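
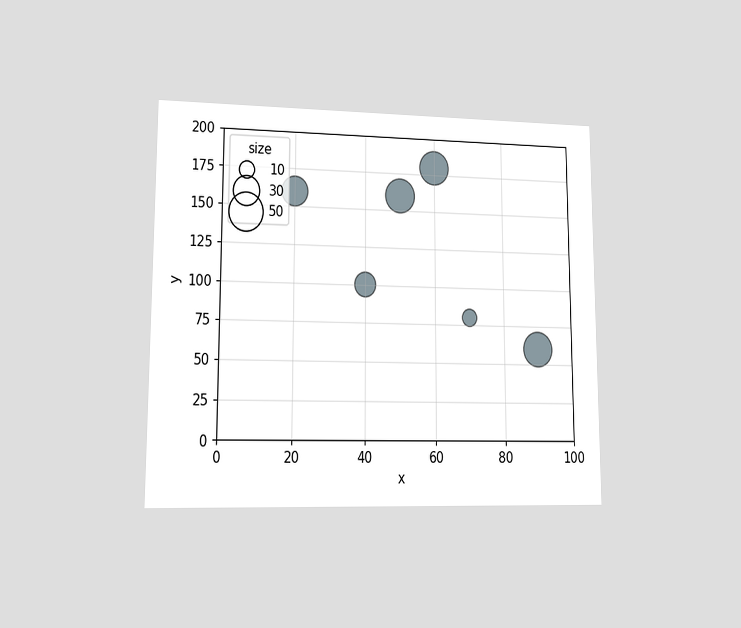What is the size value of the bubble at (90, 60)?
40

The chart is viewed at a slight angle. Matching the bubble at (90, 60) against the size legend gives 40.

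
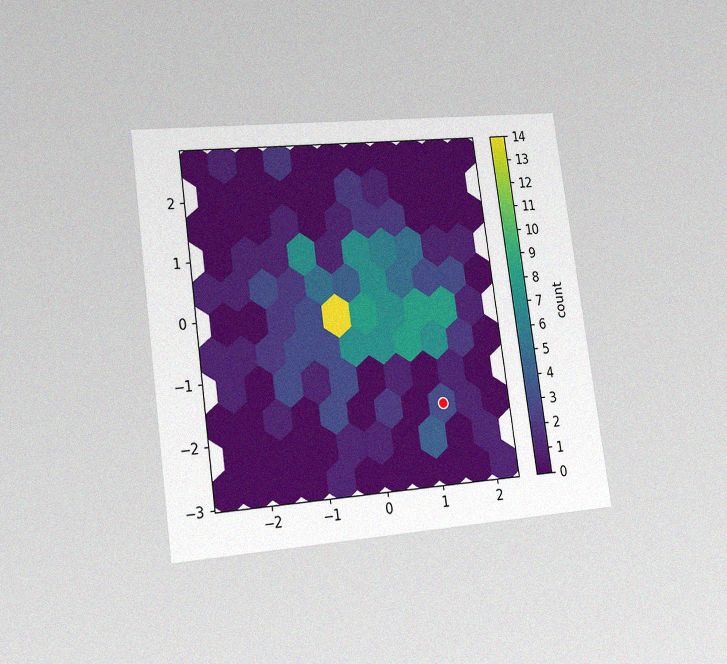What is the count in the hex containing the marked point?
3

The chart is tilted about 8° counter-clockwise and viewed slightly from the left, with some photo noise. The marked hex reads 3 on the colorbar.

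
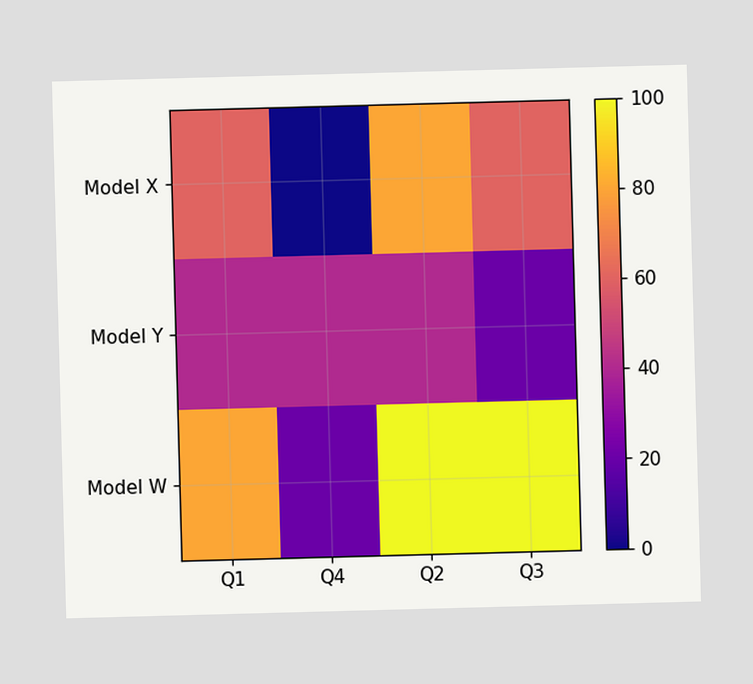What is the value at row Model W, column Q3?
Matching cell (Model W, Q3) against the colorbar gives 100.

100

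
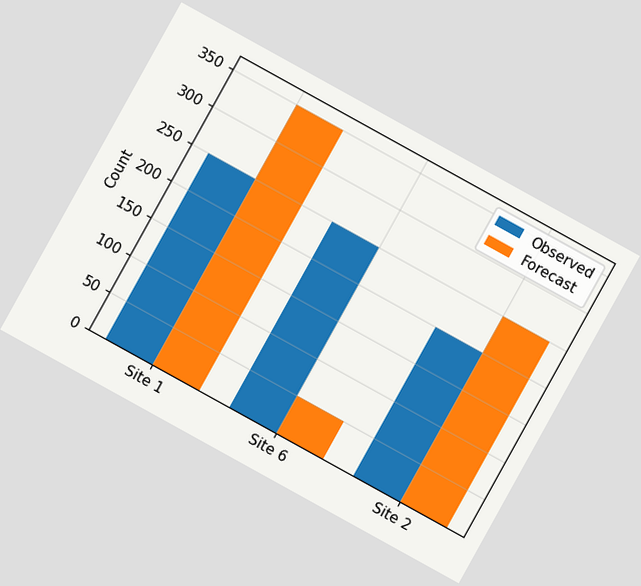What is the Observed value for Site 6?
The chart is tilted about 29° clockwise. The Observed bar at Site 6 reaches 250 on the y-axis.

250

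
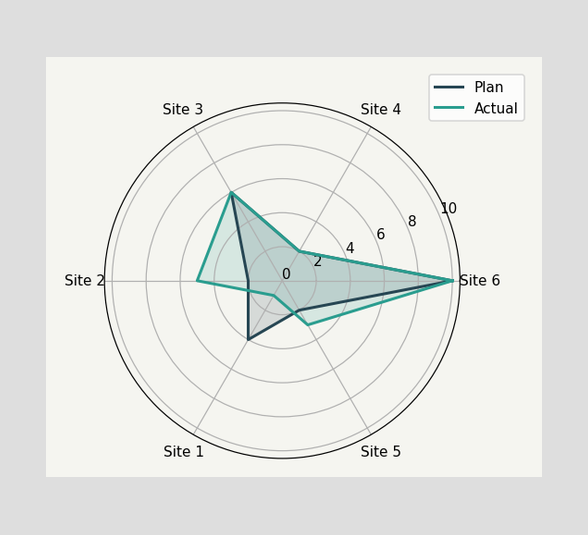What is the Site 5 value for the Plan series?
2

On the Site 5 axis, Plan reaches 2.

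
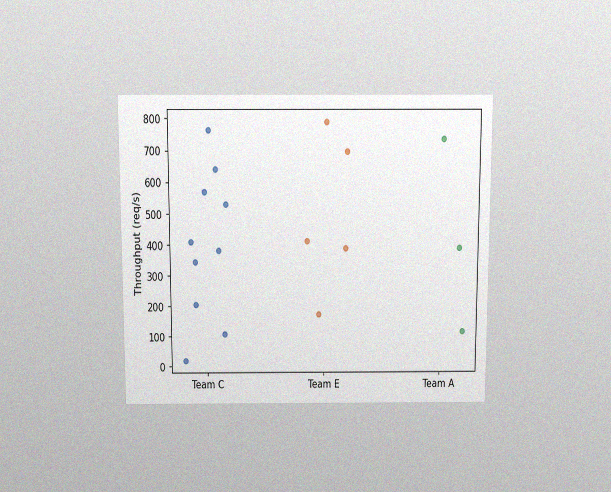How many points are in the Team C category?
The chart is viewed slightly from above, with some photo noise. Counting the markers in the Team C column gives 10.

10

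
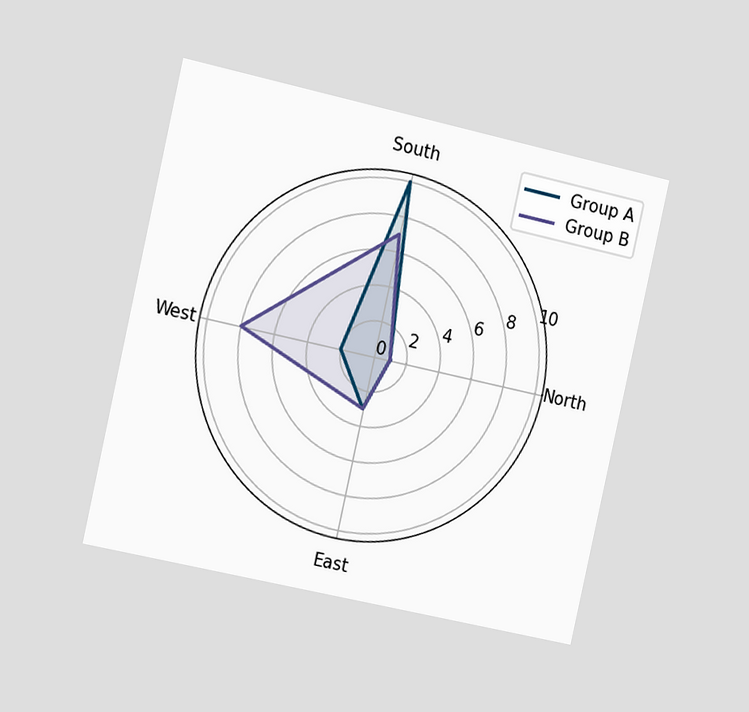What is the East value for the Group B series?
3

The chart is tilted about 13° clockwise and viewed slightly from the left. On the East axis, Group B reaches 3.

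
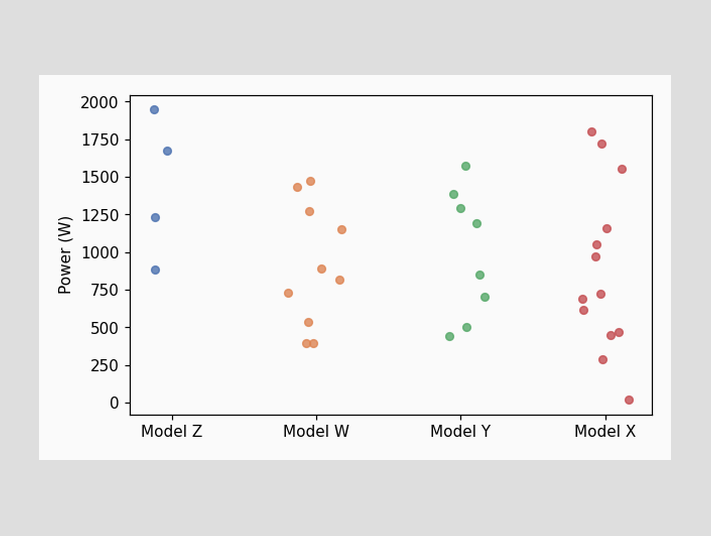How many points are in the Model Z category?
4

Counting the markers in the Model Z column gives 4.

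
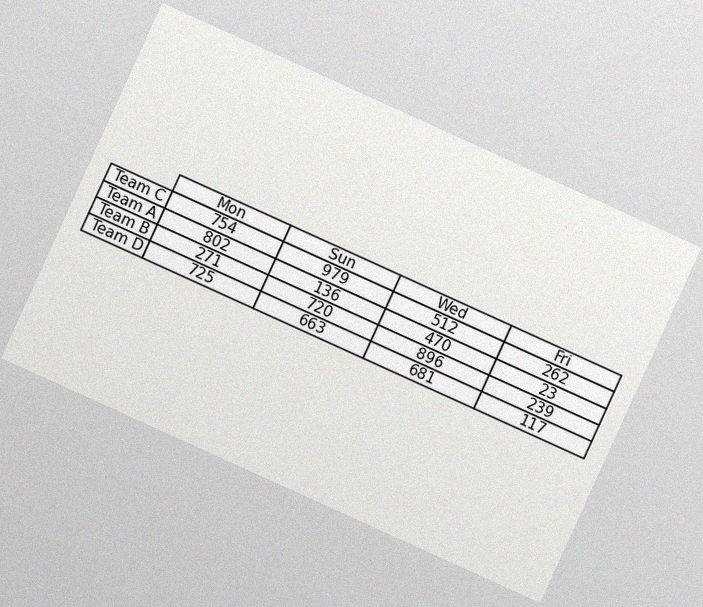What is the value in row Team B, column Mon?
The chart is tilted about 24° clockwise, with some photo noise. The (Team B, Mon) cell reads 271.

271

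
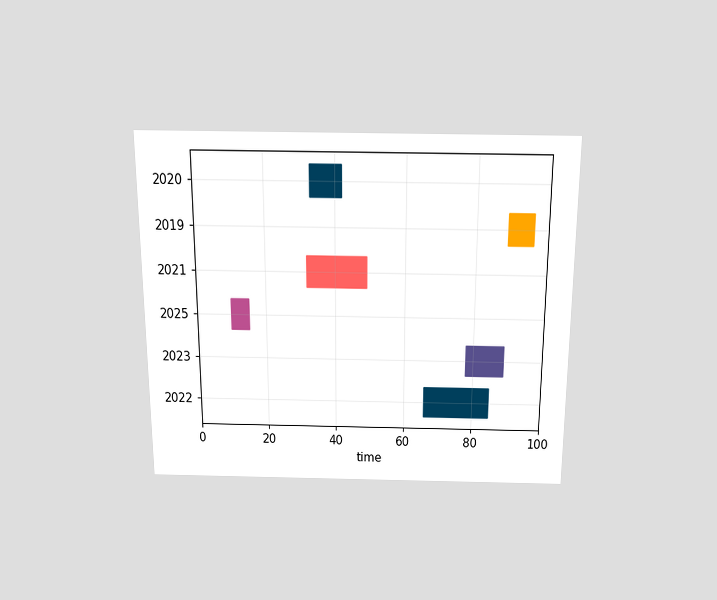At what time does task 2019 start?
89

The chart is viewed slightly from above. The 2019 bar begins at t=89.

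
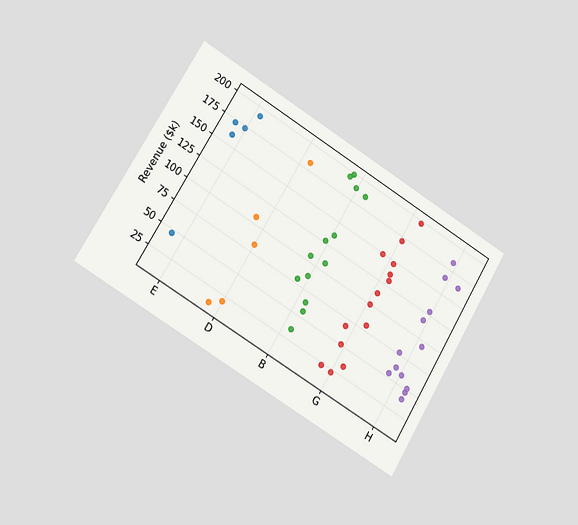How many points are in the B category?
The chart is tilted about 31° clockwise and viewed slightly from the left. Counting the markers in the B column gives 13.

13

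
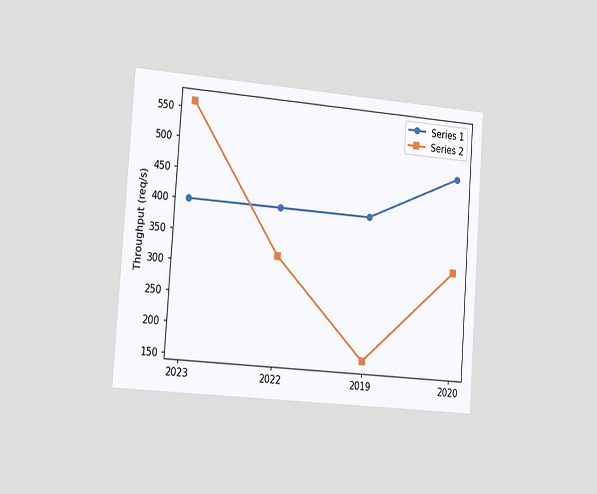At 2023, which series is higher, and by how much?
The chart is tilted about 4° clockwise and viewed slightly from the left. At 2023, Series 2 sits above the other line by 160req/s.

Series 2, by 160req/s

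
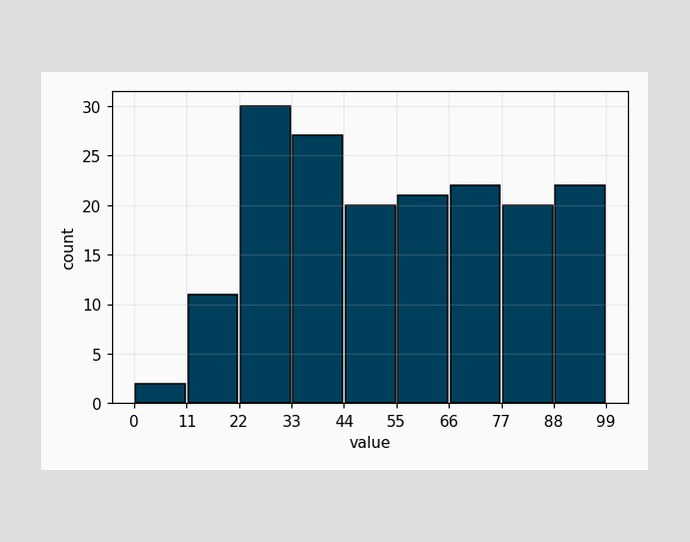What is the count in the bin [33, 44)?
27

The [33, 44) bin has height 27.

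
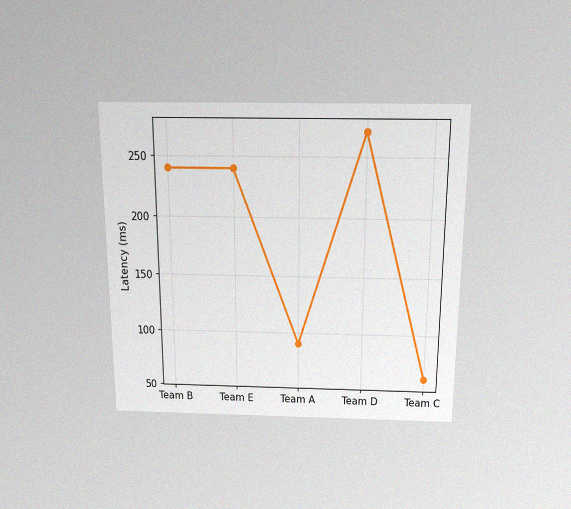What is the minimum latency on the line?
The chart is viewed slightly from above, with some photo noise. The lowest point is at Team C, and reading across to the y-axis gives 60ms.

60ms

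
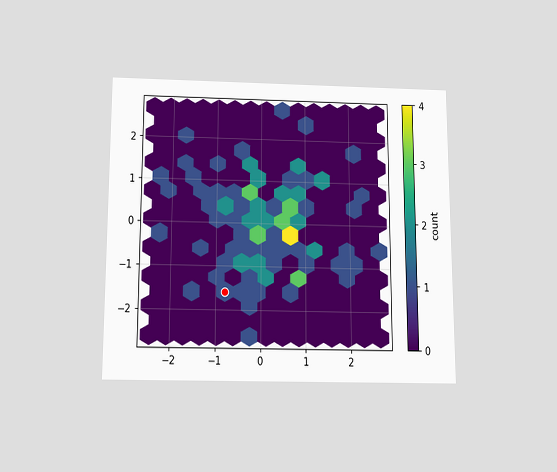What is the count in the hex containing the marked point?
The chart is viewed slightly from below. The marked hex reads 1 on the colorbar.

1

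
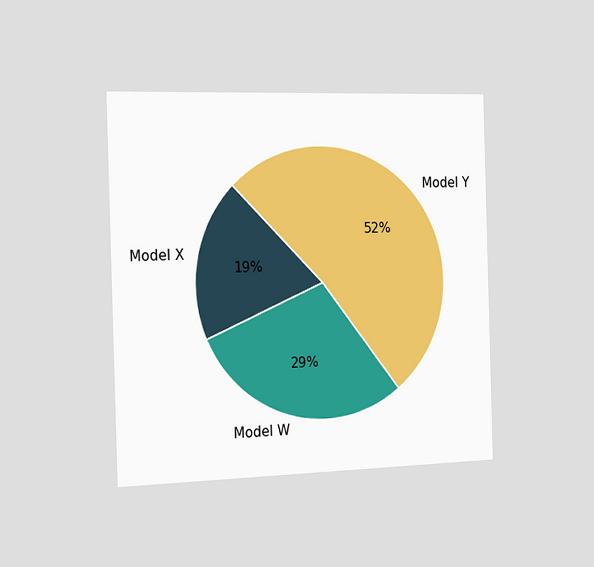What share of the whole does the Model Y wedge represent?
52%

The chart is viewed slightly from the left. The Model Y slice takes up 52% of the pie.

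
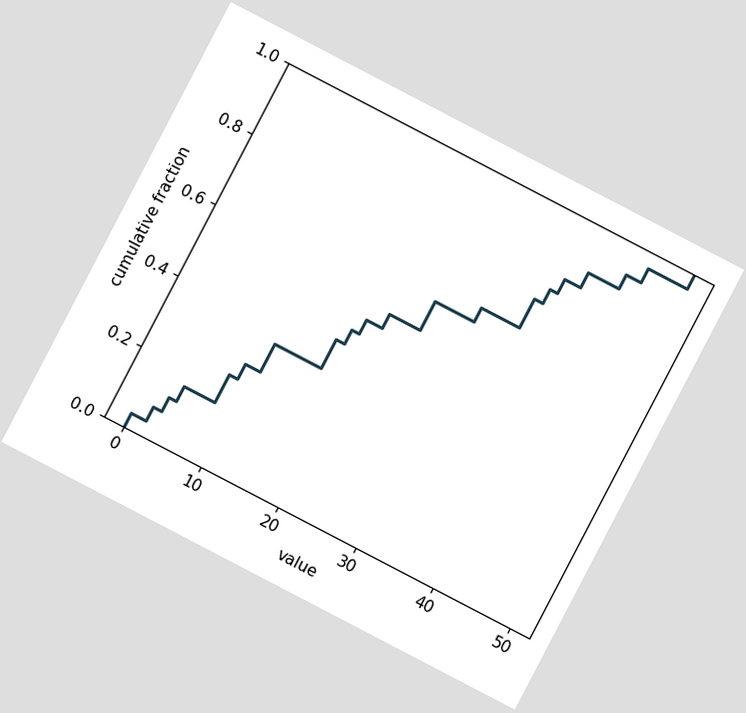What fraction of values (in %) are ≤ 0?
The chart is tilted about 28° clockwise. At x=0 the ECDF step is at 4%.

4%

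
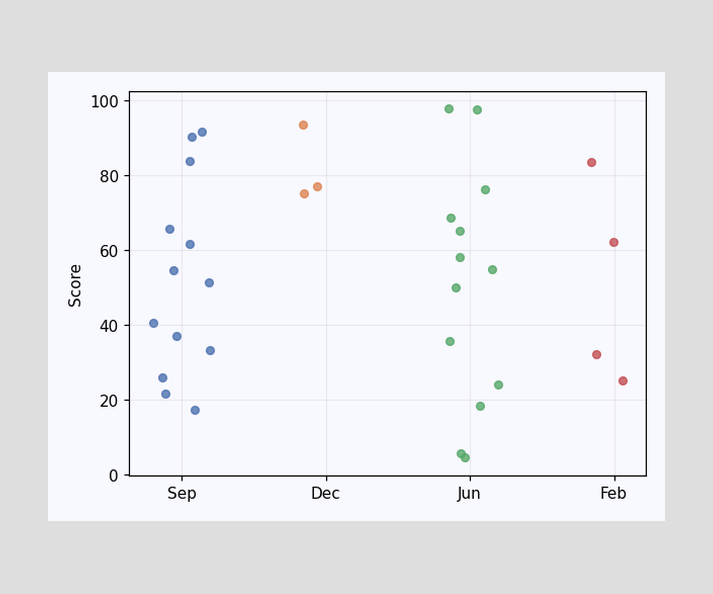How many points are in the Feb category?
Counting the markers in the Feb column gives 4.

4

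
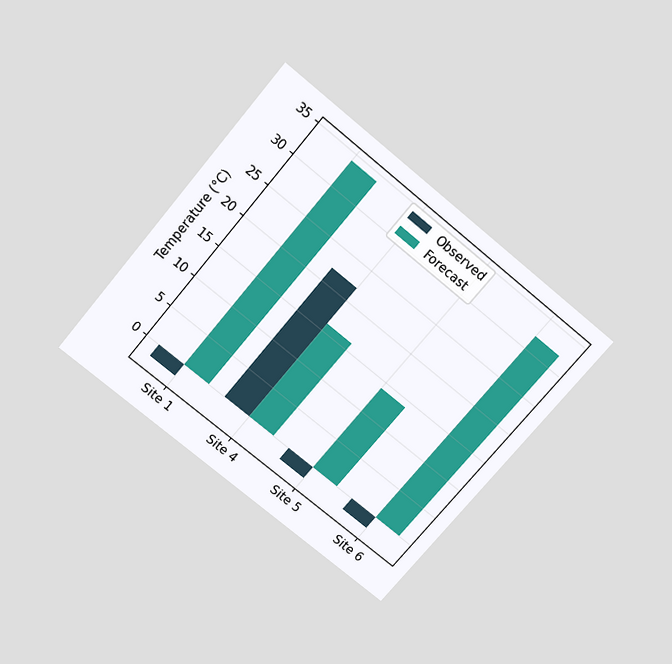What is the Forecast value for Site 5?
14°C

The chart is tilted about 40° clockwise and viewed slightly from above. The Forecast bar at Site 5 reaches 14°C on the y-axis.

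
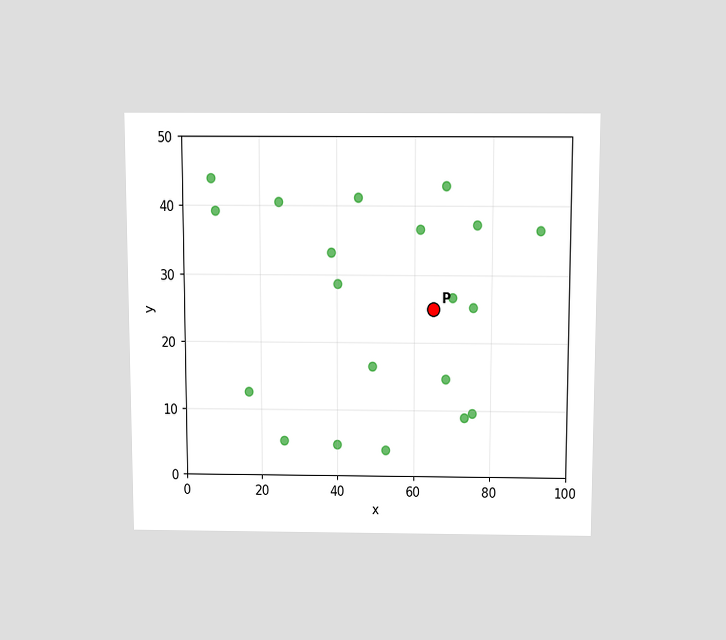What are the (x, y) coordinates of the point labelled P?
(65, 25)

The chart is viewed slightly from above. Following the gridlines from P to each axis, P sits at (65, 25).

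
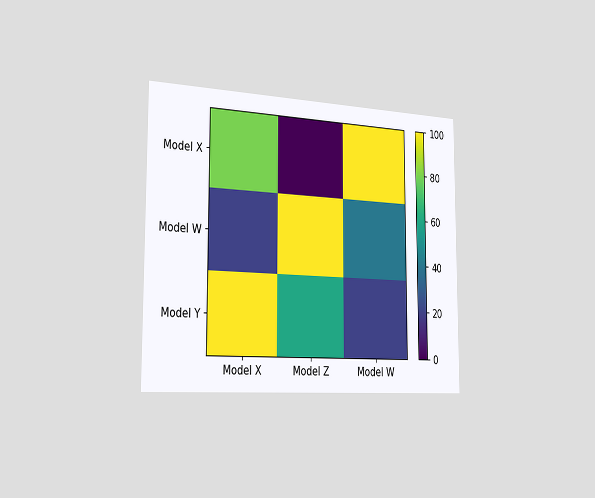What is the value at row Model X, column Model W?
100

The chart is viewed slightly from the left. Matching cell (Model X, Model W) against the colorbar gives 100.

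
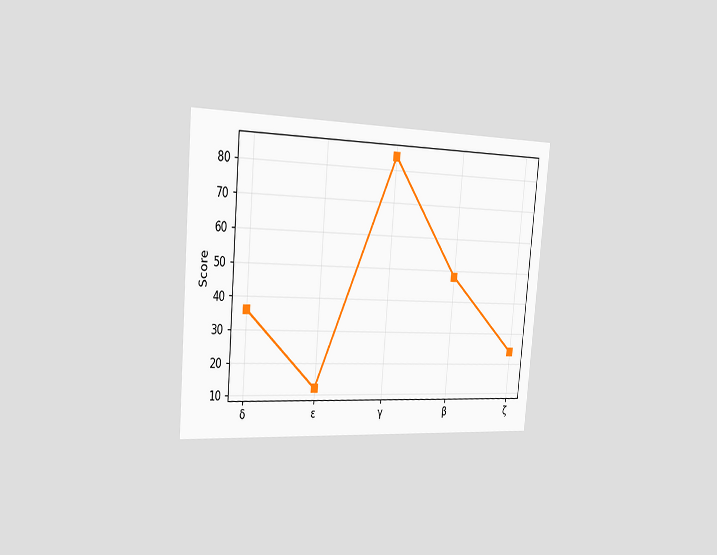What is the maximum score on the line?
The chart is tilted about 5° clockwise and viewed slightly from the left. The highest point is at γ, and reading across to the y-axis gives 84.

84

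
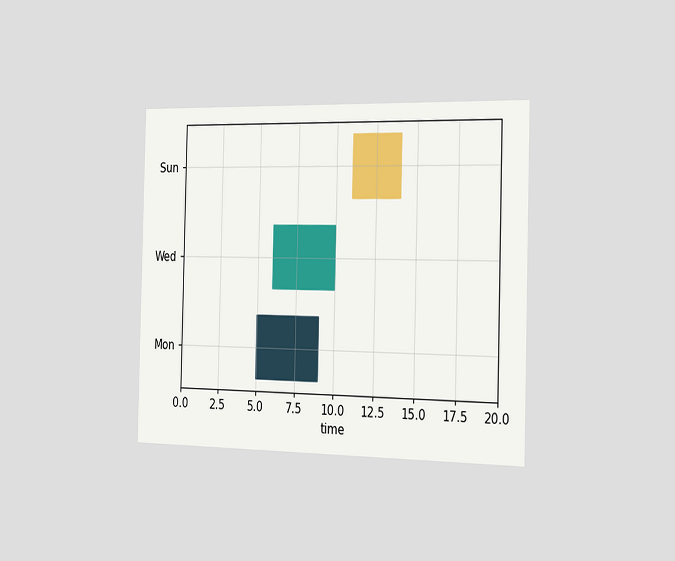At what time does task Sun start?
11

The chart is viewed slightly from the right. The Sun bar begins at t=11.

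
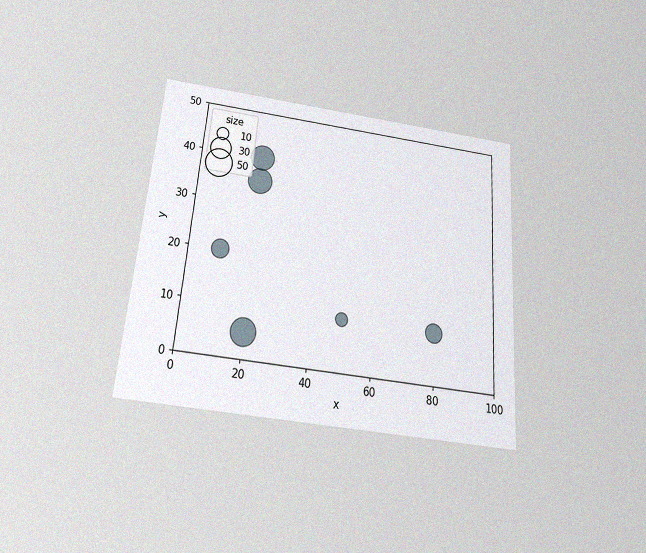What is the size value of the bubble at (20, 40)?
40

The chart is tilted about 4° clockwise and viewed slightly from below, with some photo noise. Matching the bubble at (20, 40) against the size legend gives 40.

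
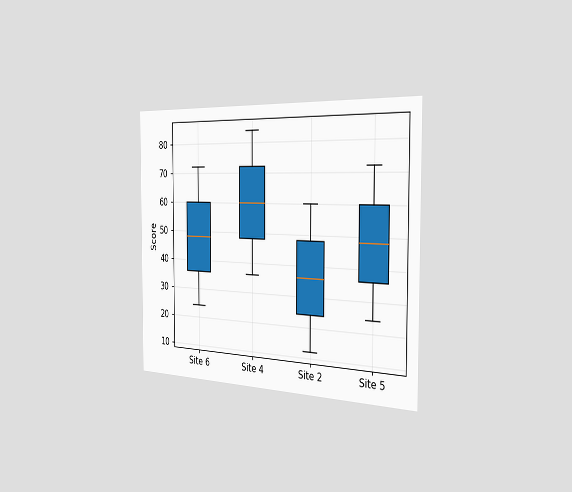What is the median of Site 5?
The chart is viewed slightly from the right. The median line in the Site 5 box sits at 48.

48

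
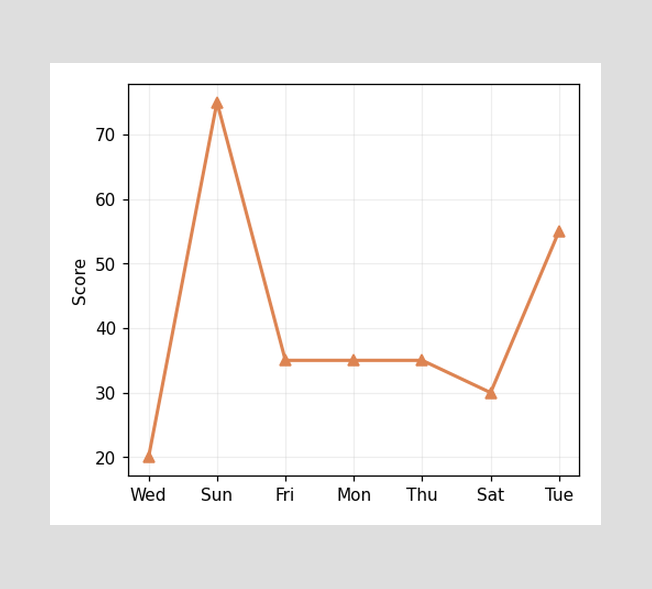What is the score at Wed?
At Wed, the line is at 20.

20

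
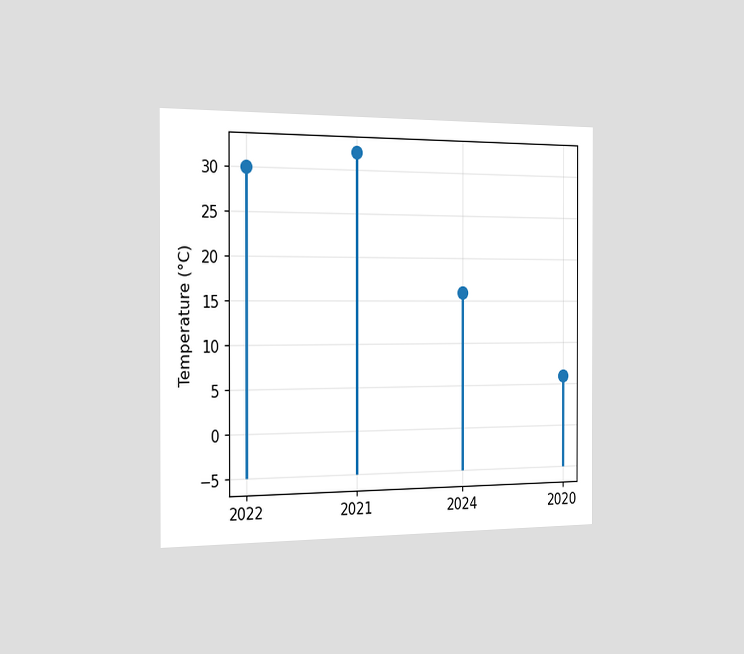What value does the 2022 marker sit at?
The chart is viewed slightly from the left. The 2022 marker sits at 30°C.

30°C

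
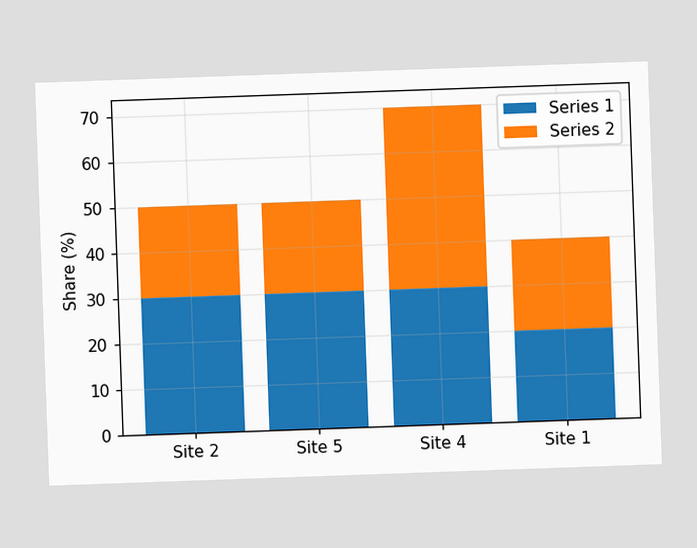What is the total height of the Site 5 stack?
The chart is tilted about 2° counter-clockwise. The Site 5 stack's top reaches 50% on the y-axis.

50%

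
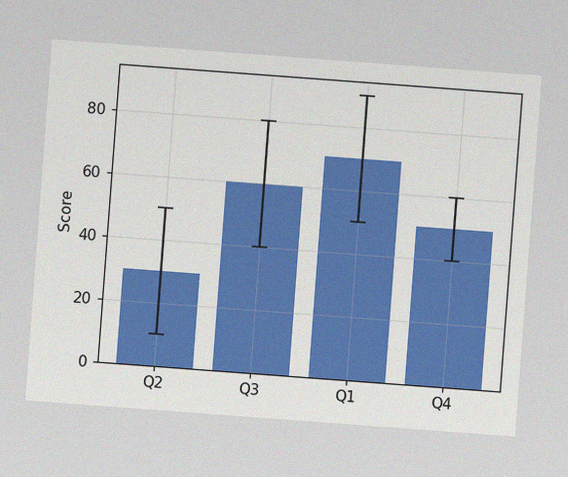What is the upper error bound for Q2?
The chart is tilted about 4° clockwise, with some photo noise. The Q2 bar's upper whisker reaches 50.

50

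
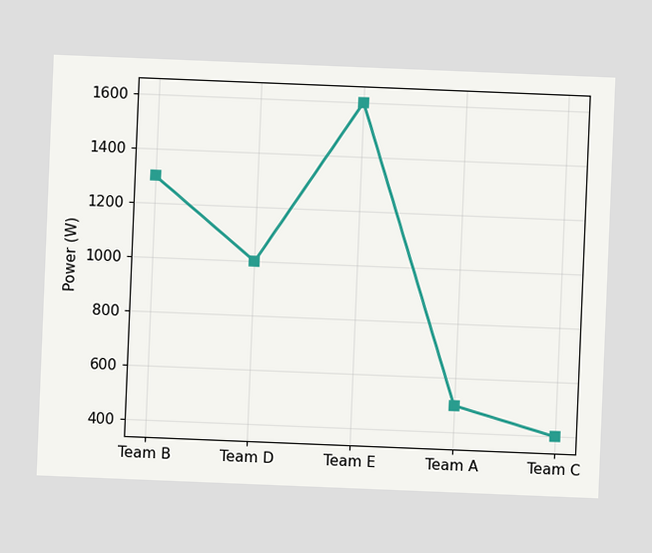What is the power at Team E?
1600W

The chart is tilted about 2° clockwise. At Team E, the line is at 1600W.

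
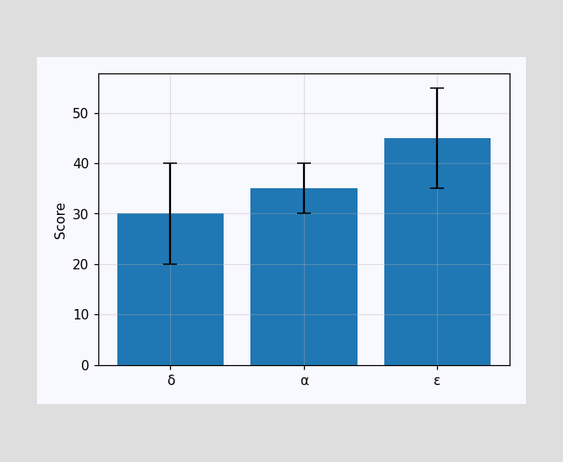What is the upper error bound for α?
40

The α bar's upper whisker reaches 40.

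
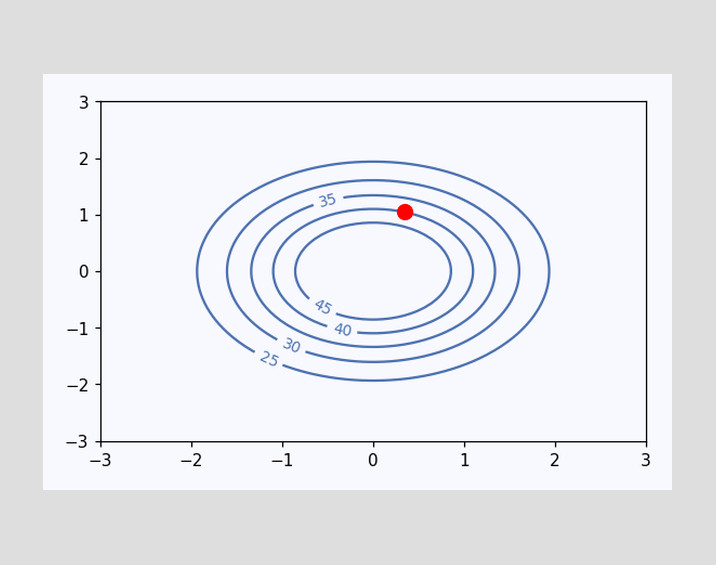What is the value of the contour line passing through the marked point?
The marked point sits on the contour labelled 40.

40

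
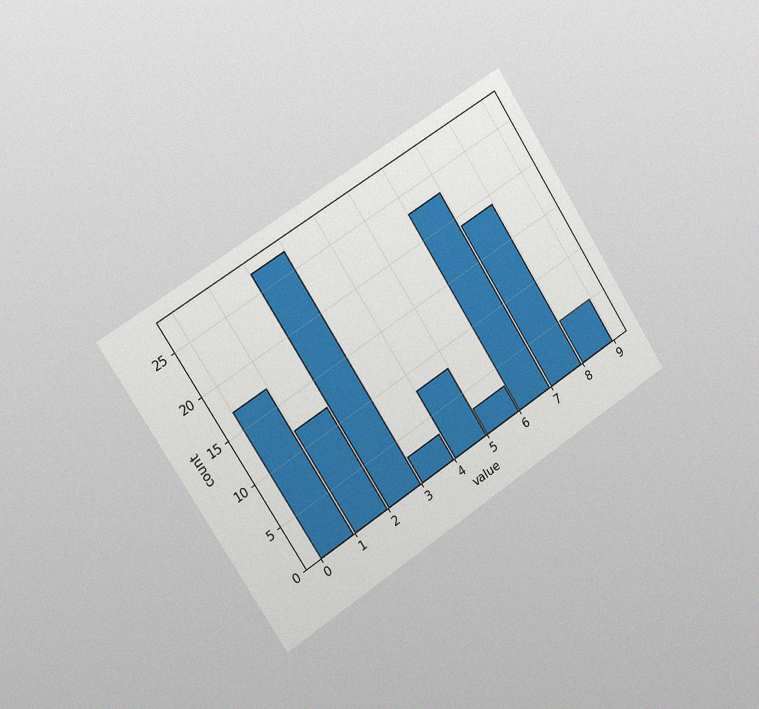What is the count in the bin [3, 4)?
3

The chart is tilted about 33° counter-clockwise and viewed slightly from the left, with some photo noise. The [3, 4) bin has height 3.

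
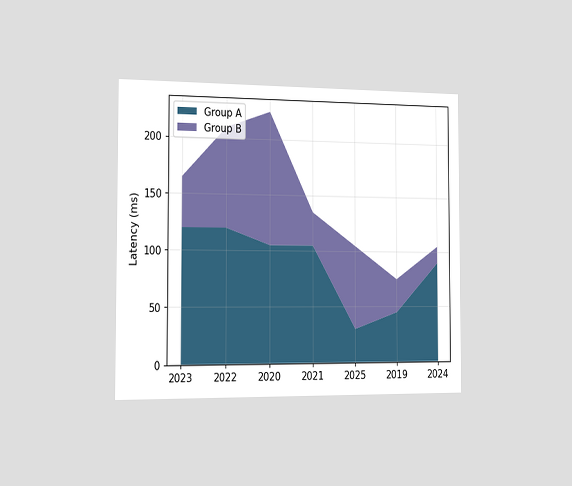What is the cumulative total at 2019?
75ms

The chart is viewed slightly from the left. The stacked total at 2019 reaches 75ms.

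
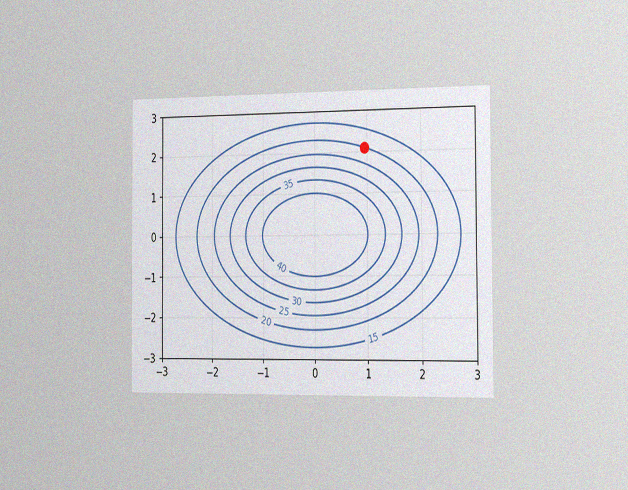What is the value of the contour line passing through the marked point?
20

The chart is viewed slightly from the right, with some photo noise. The marked point sits on the contour labelled 20.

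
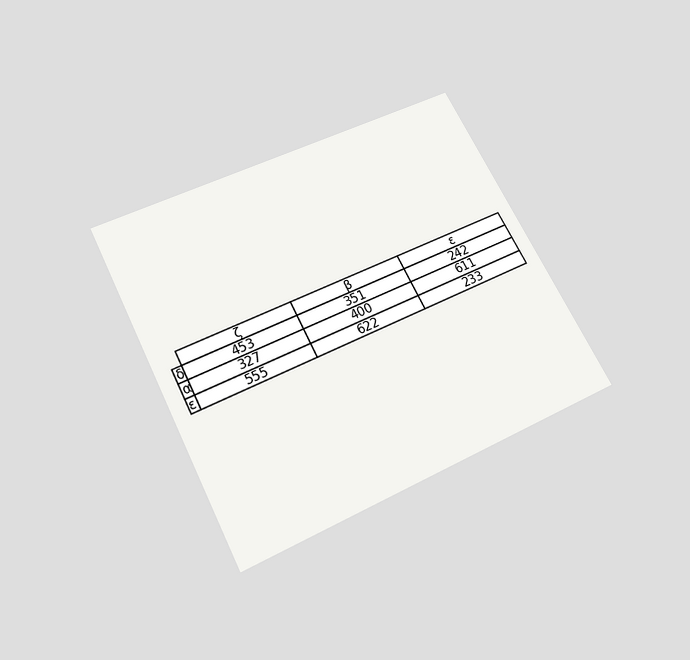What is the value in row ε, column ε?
The chart is tilted about 27° counter-clockwise and viewed slightly from below. The (ε, ε) cell reads 233.

233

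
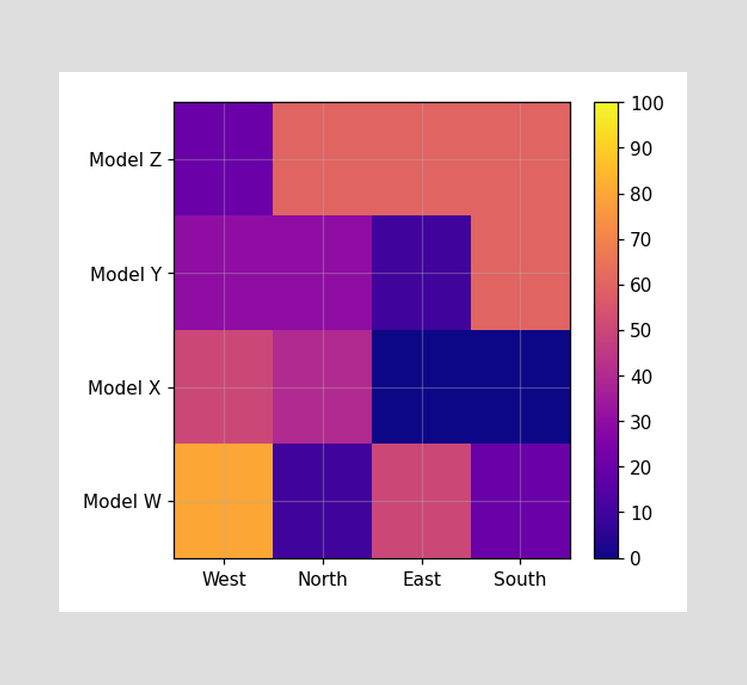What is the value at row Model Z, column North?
Matching cell (Model Z, North) against the colorbar gives 60.

60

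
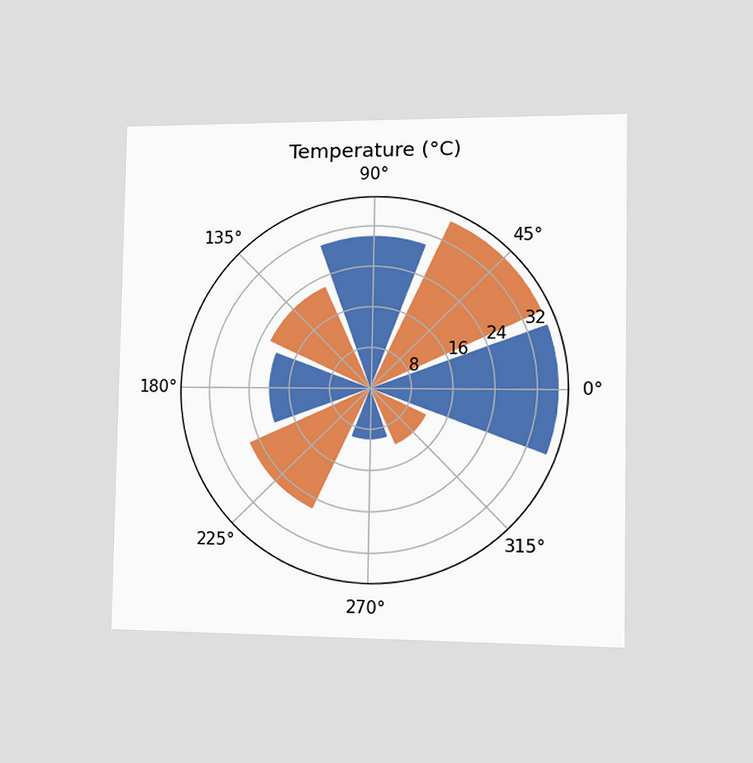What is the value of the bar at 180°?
The chart is viewed slightly from the right. The bar at 180° reaches 20°C on the radial axis.

20°C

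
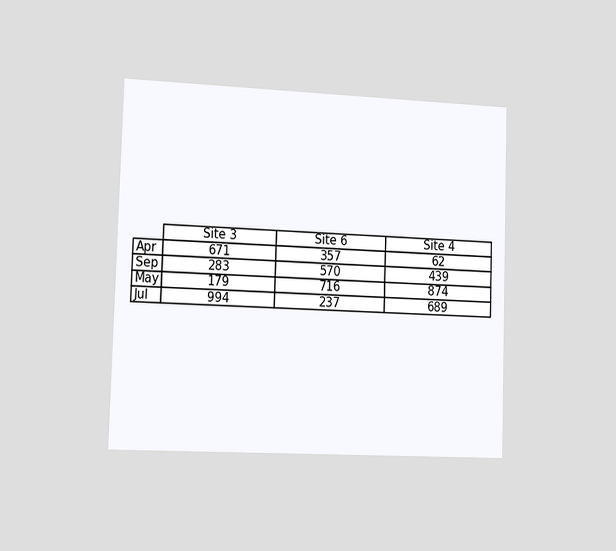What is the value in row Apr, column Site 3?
The chart is viewed slightly from the left. The (Apr, Site 3) cell reads 671.

671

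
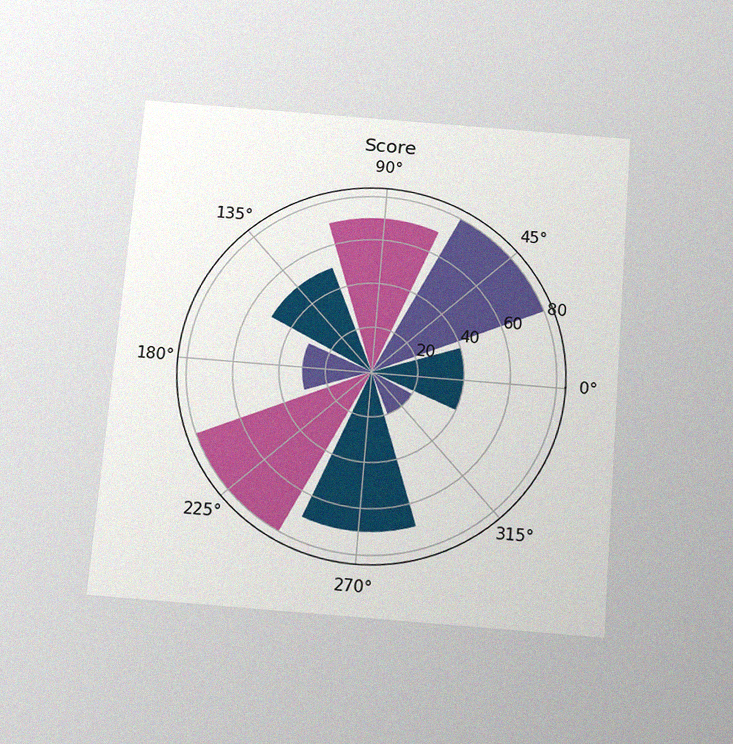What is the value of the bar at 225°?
The chart is tilted about 5° clockwise and viewed slightly from below, with some photo noise. The bar at 225° reaches 80 on the radial axis.

80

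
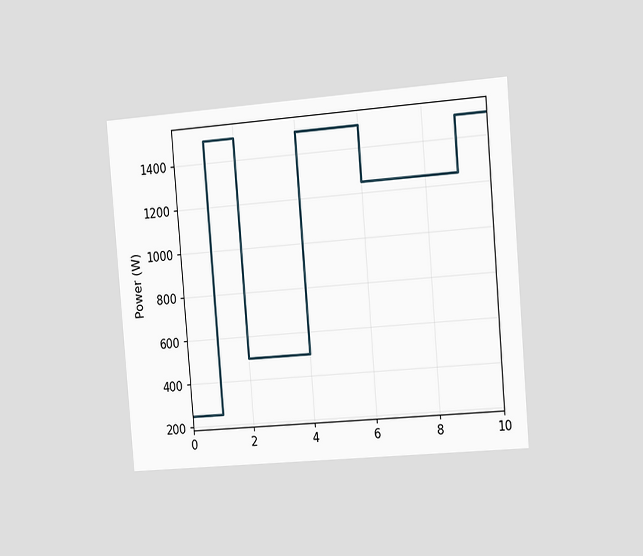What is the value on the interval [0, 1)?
250W

The chart is tilted about 5° counter-clockwise and viewed slightly from the right. On [0, 1) the step sits at 250W.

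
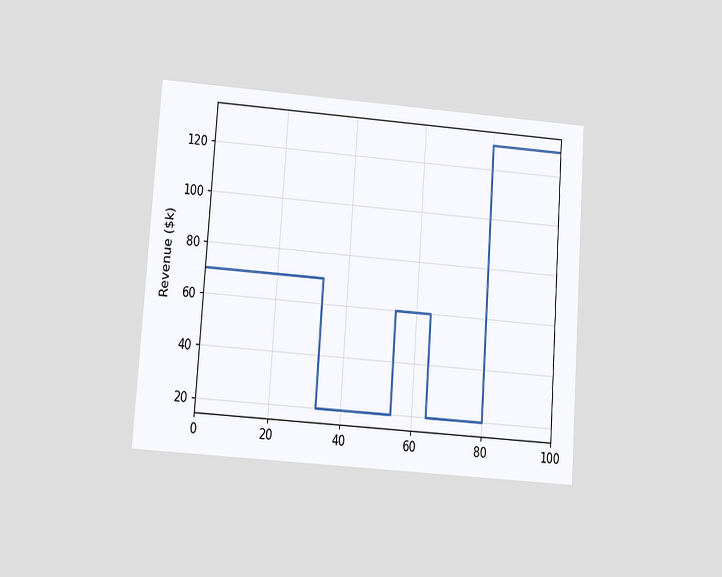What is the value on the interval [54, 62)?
The chart is tilted about 4° clockwise and viewed at a slight angle. On [54, 62) the step sits at $60k.

$60k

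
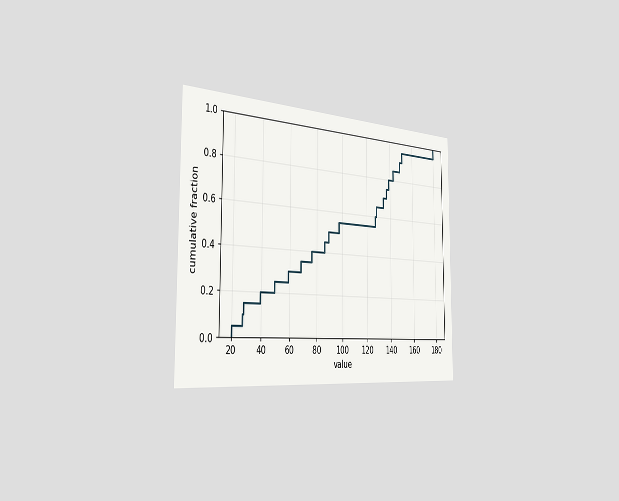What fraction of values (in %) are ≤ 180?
100%

The chart is viewed slightly from the left. At x=180 the ECDF step is at 100%.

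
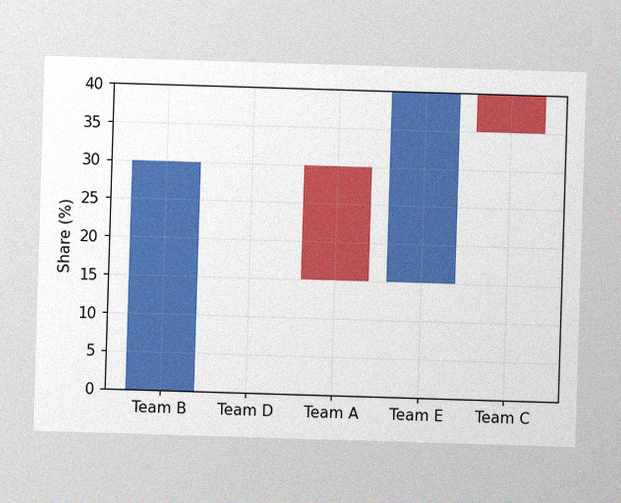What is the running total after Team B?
30%

The image has some photo noise and uneven lighting. After Team B the running total reaches 30%.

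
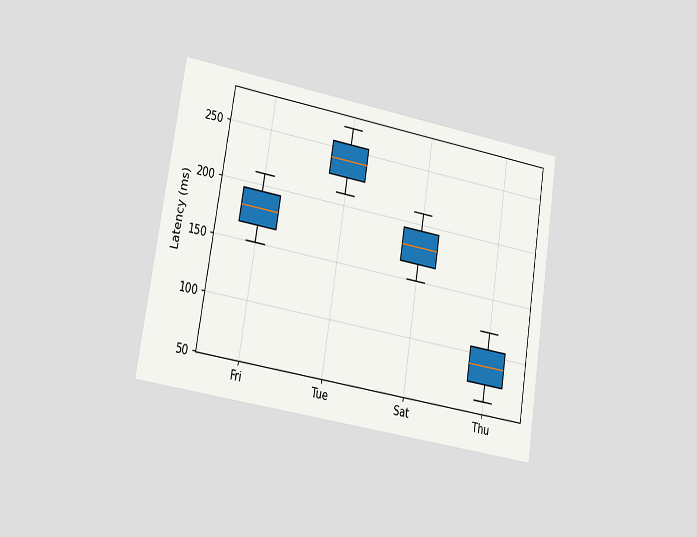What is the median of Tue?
240ms

The chart is tilted about 9° clockwise and viewed slightly from the left. The median line in the Tue box sits at 240ms.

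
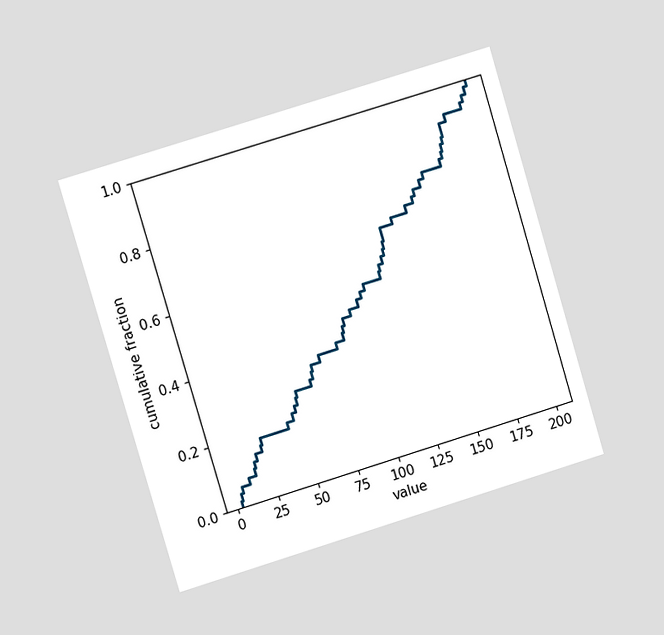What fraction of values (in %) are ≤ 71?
36%

The chart is tilted about 17° counter-clockwise and viewed at a slight angle. At x=71 the ECDF step is at 36%.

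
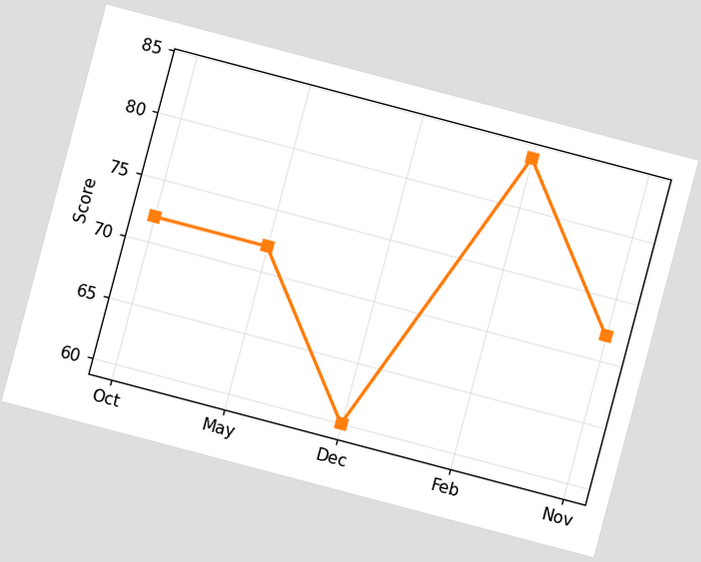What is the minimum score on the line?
60

The chart is tilted about 15° clockwise. The lowest point is at Dec, and reading across to the y-axis gives 60.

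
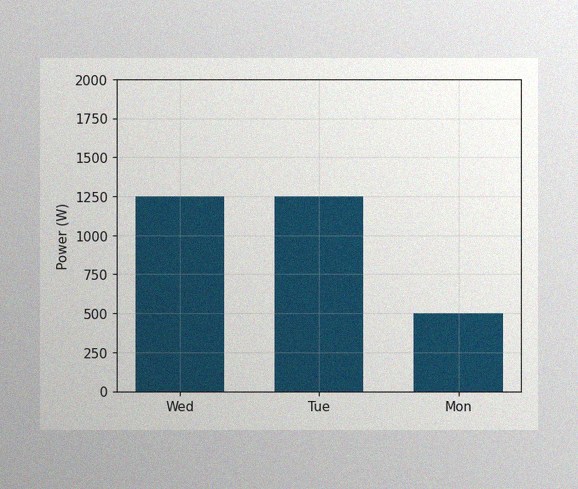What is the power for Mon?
500W

The image has some photo noise and uneven lighting. Reading along the chart's y-axis, the Mon bar reaches 500W.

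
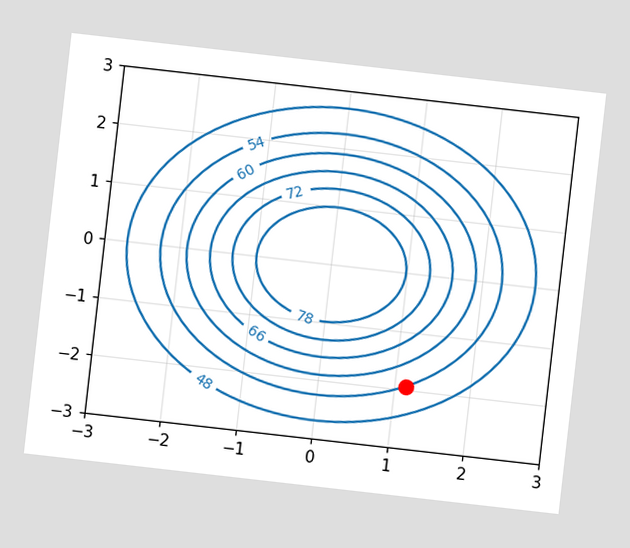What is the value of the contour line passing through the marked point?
The chart is tilted about 6° clockwise. The marked point sits on the contour labelled 54.

54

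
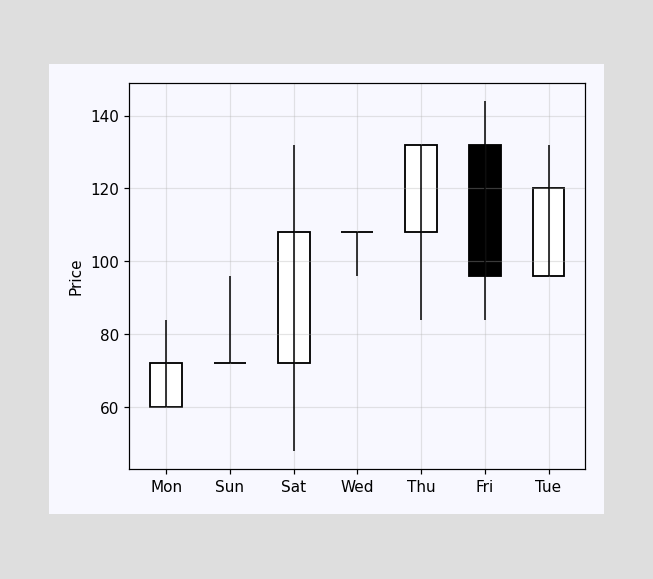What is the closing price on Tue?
The Tue candle closes at 120.

120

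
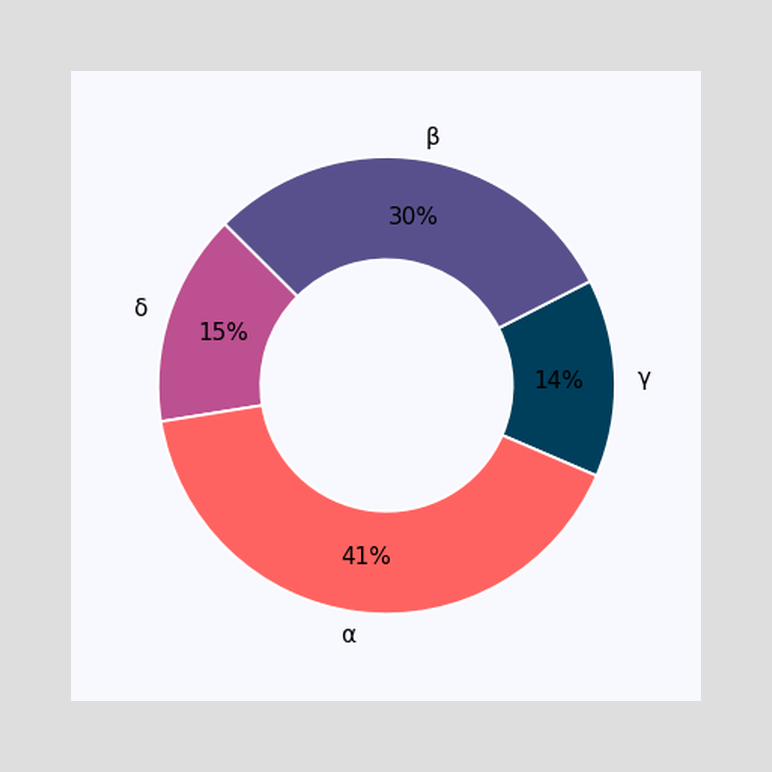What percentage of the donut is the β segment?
The β segment takes up 30% of the ring.

30%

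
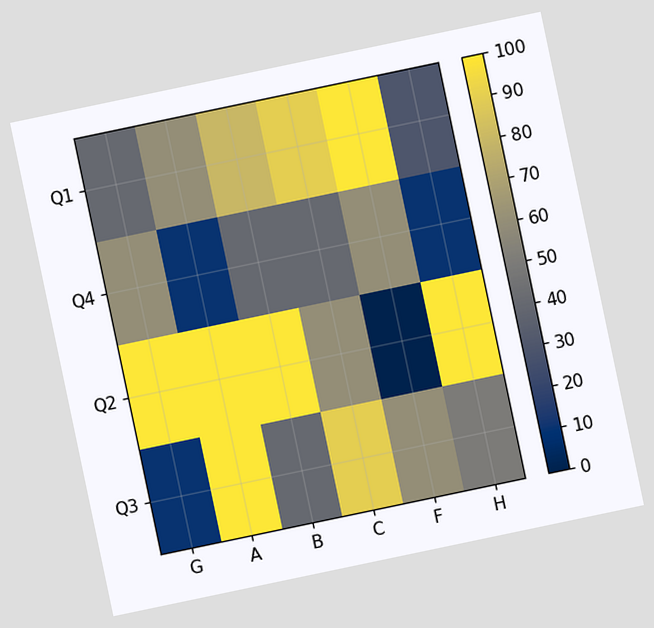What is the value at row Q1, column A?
The chart is tilted about 12° counter-clockwise. Matching cell (Q1, A) against the colorbar gives 60.

60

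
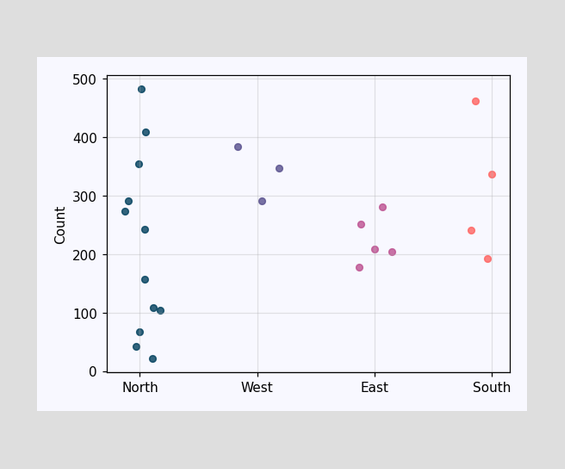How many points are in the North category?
Counting the markers in the North column gives 12.

12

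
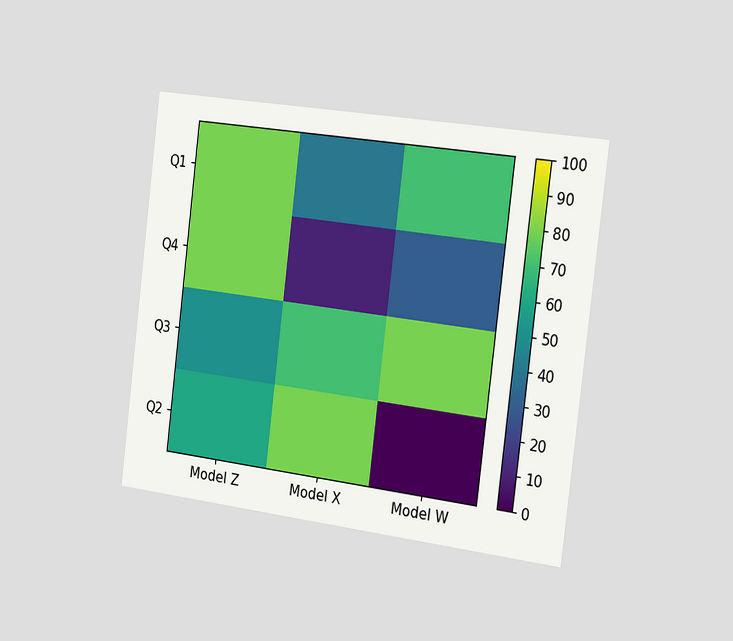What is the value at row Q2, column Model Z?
The chart is tilted about 7° clockwise and viewed slightly from the right. Matching cell (Q2, Model Z) against the colorbar gives 60.

60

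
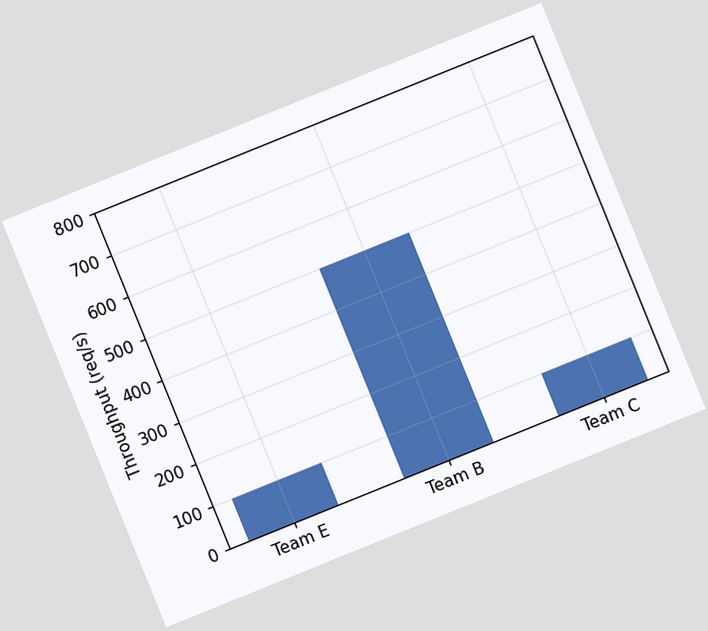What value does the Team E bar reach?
The chart is tilted about 22° counter-clockwise. Reading along the chart's y-axis, the Team E bar reaches 100req/s.

100req/s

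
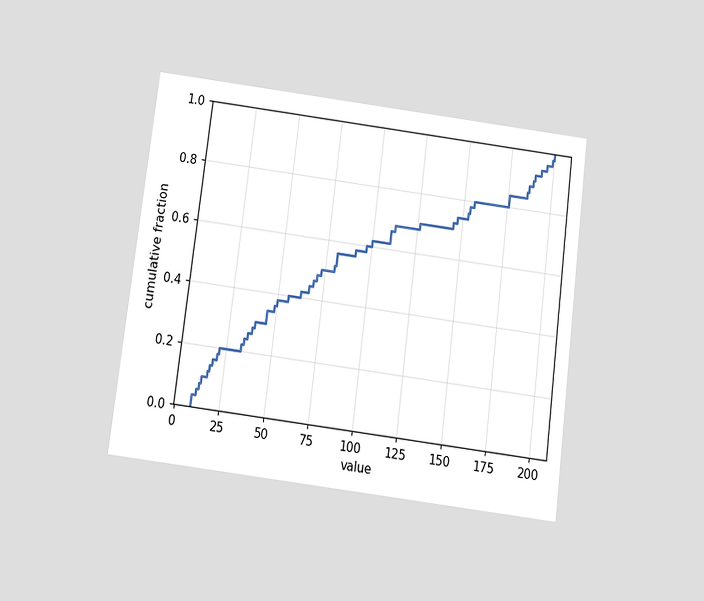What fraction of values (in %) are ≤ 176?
The chart is tilted about 7° clockwise and viewed slightly from below. At x=176 the ECDF step is at 84%.

84%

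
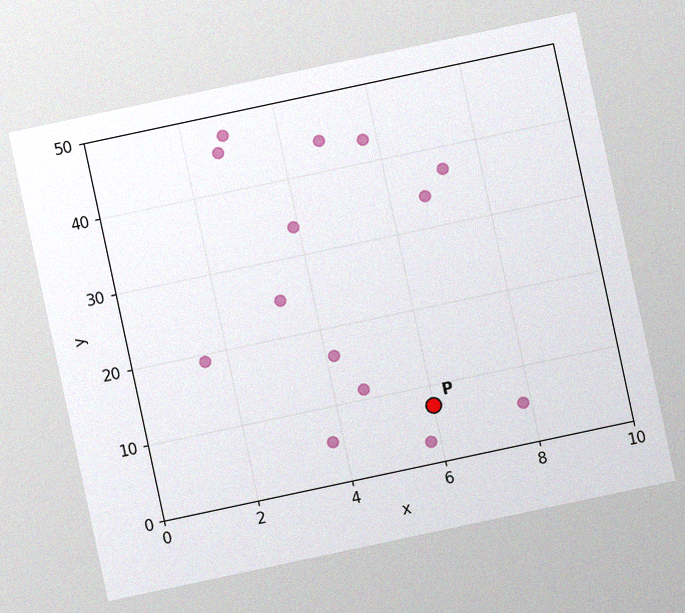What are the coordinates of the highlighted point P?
The chart is tilted about 12° counter-clockwise, with some photo noise. Following the gridlines from P to each axis, P sits at (6, 7.5).

(6, 7.5)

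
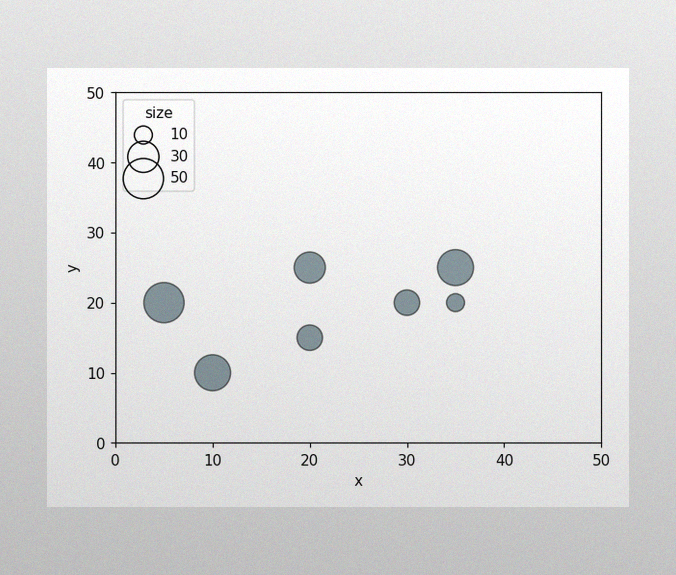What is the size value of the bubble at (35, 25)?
40

The image has some photo noise and uneven lighting. Matching the bubble at (35, 25) against the size legend gives 40.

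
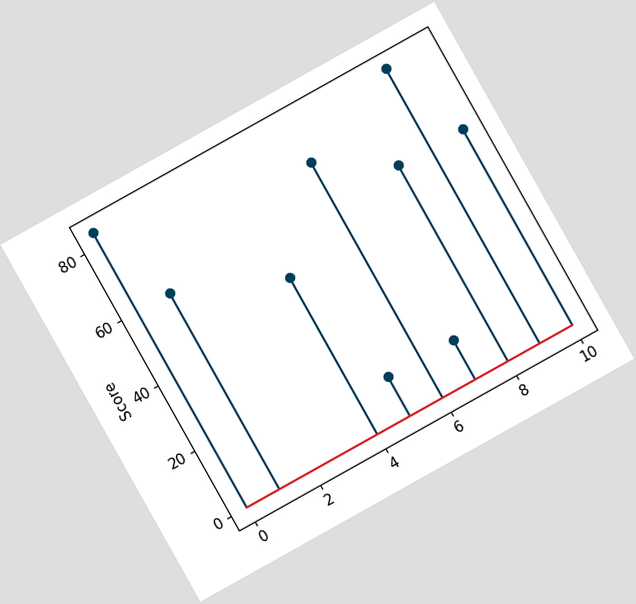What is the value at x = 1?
The chart is tilted about 29° counter-clockwise. The stem at x=1 reaches 60.

60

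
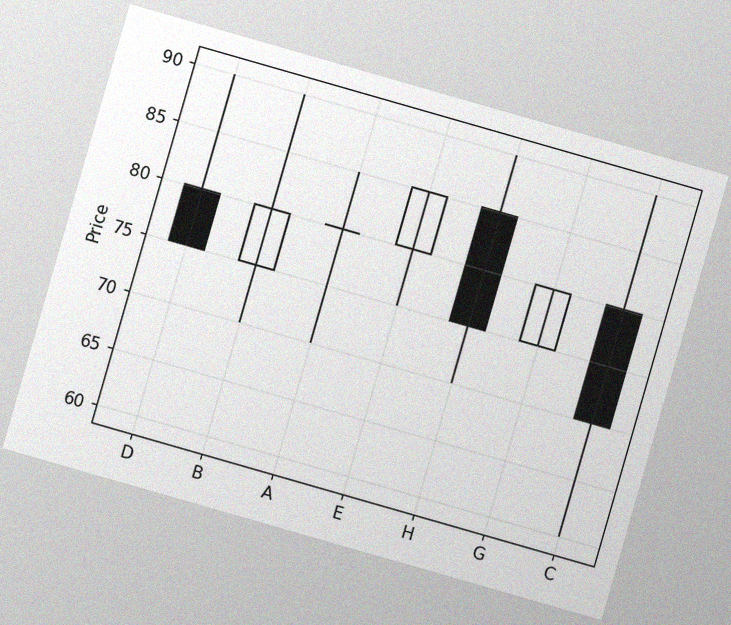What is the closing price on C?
70

The chart is tilted about 16° clockwise, with some photo noise. The C candle closes at 70.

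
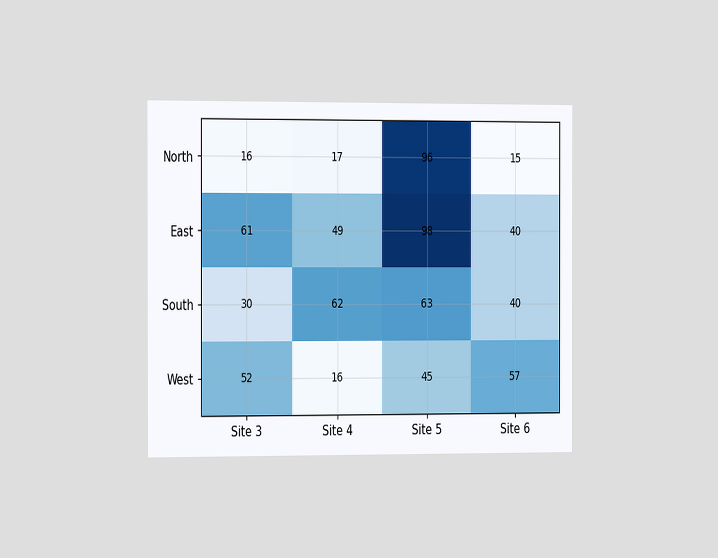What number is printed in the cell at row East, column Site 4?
49

The chart is viewed slightly from the left. The (East, Site 4) cell reads 49.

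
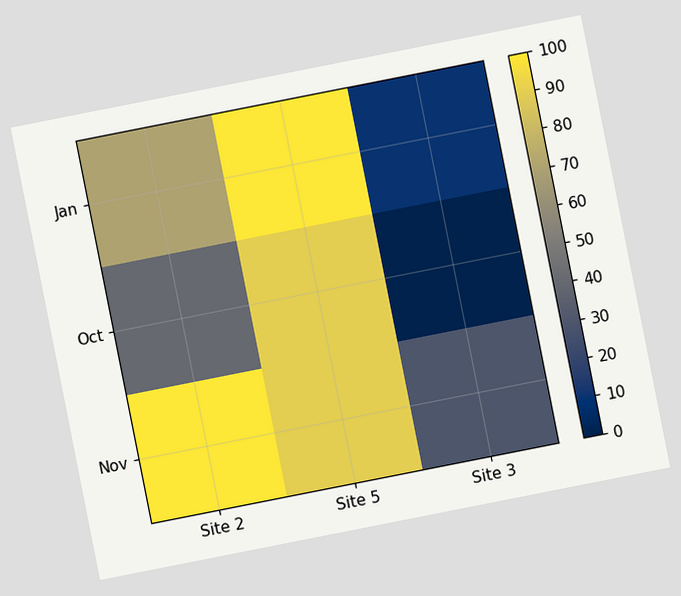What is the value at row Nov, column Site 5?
90

The chart is tilted about 11° counter-clockwise. Matching cell (Nov, Site 5) against the colorbar gives 90.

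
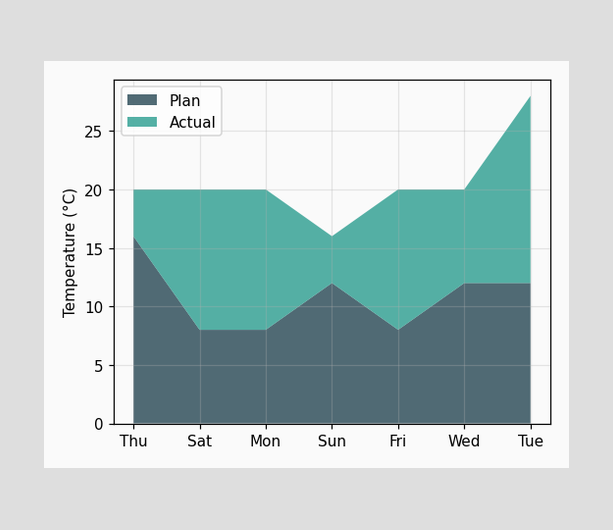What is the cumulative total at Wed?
20°C

The stacked total at Wed reaches 20°C.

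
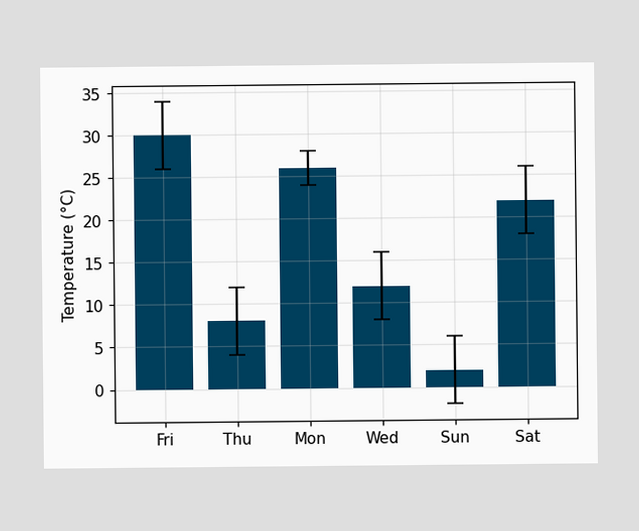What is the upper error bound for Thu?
12°C

The Thu bar's upper whisker reaches 12°C.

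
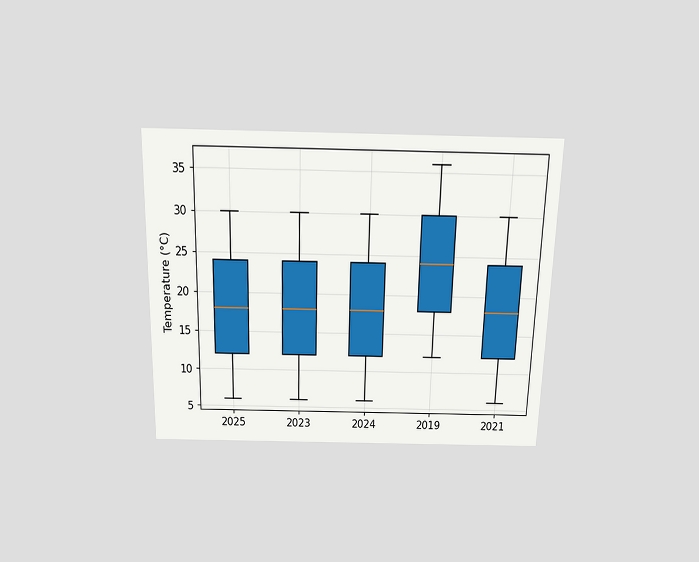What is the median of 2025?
18°C

The chart is viewed slightly from above. The median line in the 2025 box sits at 18°C.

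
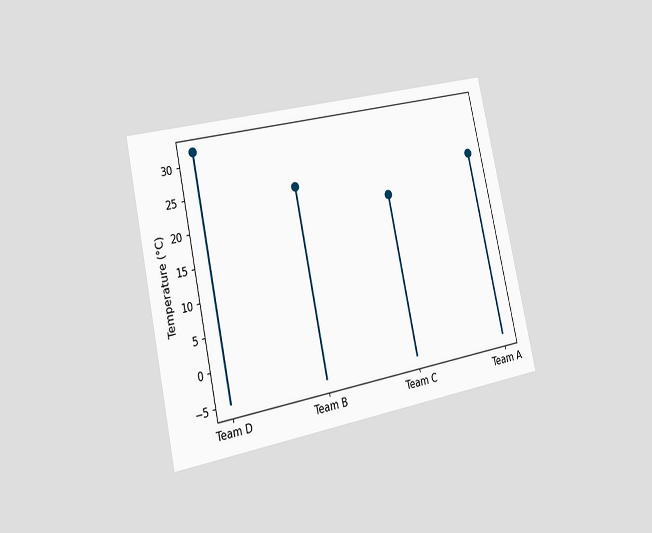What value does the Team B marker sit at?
24°C

The chart is tilted about 12° counter-clockwise and viewed slightly from the left. The Team B marker sits at 24°C.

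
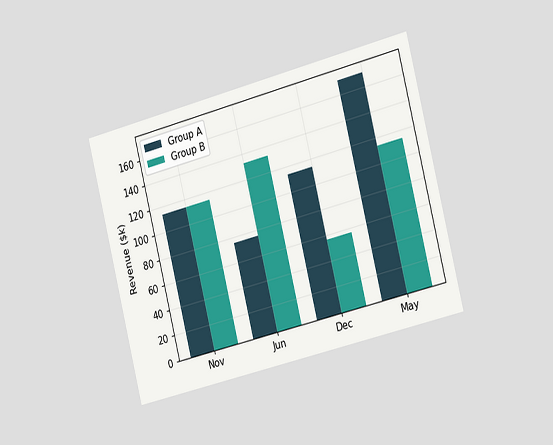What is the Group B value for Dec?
$57k

The chart is tilted about 14° counter-clockwise and viewed slightly from the right. The Group B bar at Dec reaches $57k on the y-axis.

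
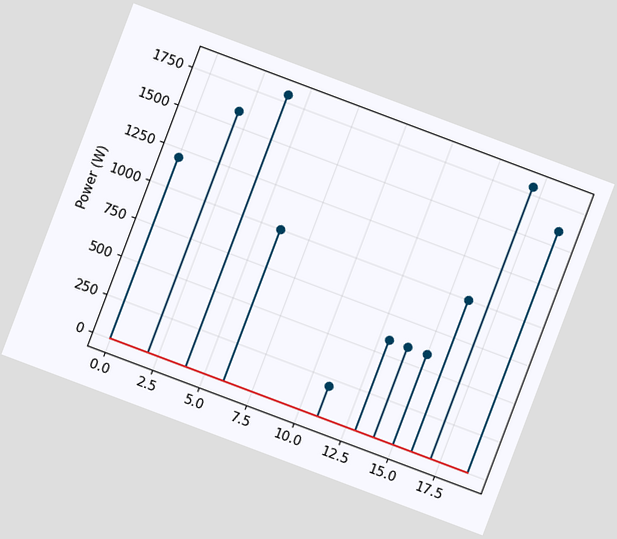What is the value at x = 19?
The chart is tilted about 21° clockwise. The stem at x=19 reaches 1600W.

1600W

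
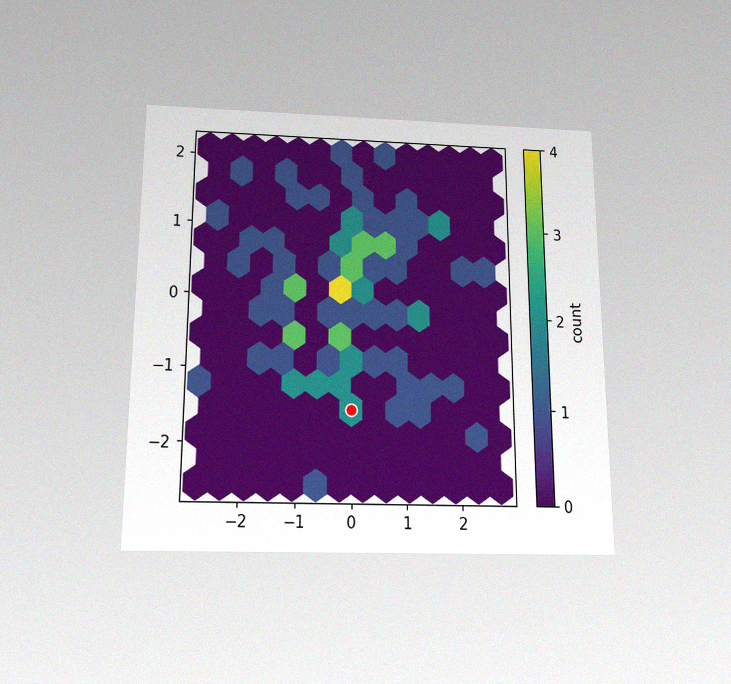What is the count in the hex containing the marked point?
The chart is viewed slightly from below, with some photo noise. The marked hex reads 2 on the colorbar.

2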